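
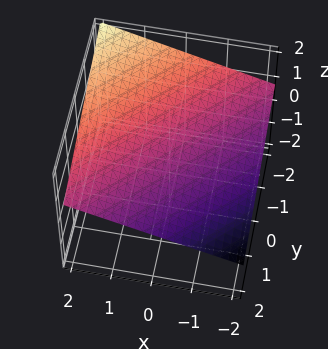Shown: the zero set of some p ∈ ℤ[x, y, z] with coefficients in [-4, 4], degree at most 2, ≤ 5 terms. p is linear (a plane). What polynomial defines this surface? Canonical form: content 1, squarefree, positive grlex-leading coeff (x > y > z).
First, deg p = 1.
Then, against the integer gridlines: it meets the x-axis at x = -2 (among the integer gridlines); it crosses the y-axis at the gridline y = 2.
Finally, matching integer coefficients to the picture gives p.

x - y - 3*z + 2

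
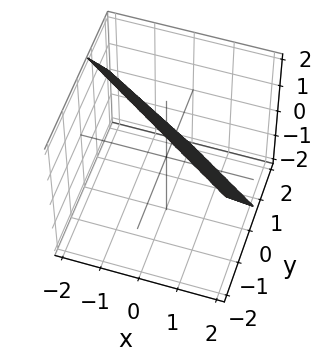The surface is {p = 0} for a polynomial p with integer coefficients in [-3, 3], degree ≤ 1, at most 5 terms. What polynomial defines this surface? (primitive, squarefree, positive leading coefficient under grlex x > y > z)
2*x + 3*y + 2*z - 2

1. Degree: the surface is flat (a plane), so deg p = 1.
2. From the visible intercepts: one z-axis crossing is at z = 1; it crosses the x-axis at the gridline x = 1.
3. The integer polynomial consistent with all of this is the stated p.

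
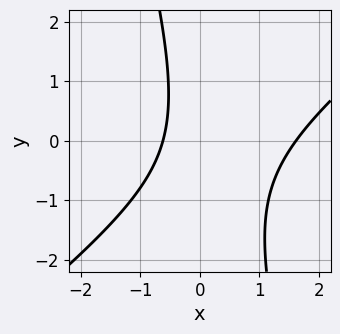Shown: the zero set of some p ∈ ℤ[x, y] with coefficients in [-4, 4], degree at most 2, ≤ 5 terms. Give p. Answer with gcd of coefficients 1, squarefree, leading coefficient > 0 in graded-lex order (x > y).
deg p = 2. No degree-1 curve has this shape.
Observable constraints: no y-intercept at any integer in the box.
The integer polynomial consistent with all of this is the stated p.

3*x^2 - 3*x*y - y^2 - 3*x - 3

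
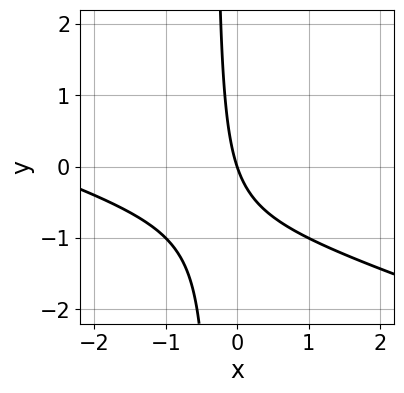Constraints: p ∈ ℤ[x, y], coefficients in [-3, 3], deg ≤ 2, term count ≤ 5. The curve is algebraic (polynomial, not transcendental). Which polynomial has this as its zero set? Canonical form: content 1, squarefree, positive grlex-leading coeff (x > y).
First, degree: no degree-1 curve has this shape, so deg p = 2.
Then, against the integer gridlines: one y-axis crossing is at y = 0; it meets the x-axis at x = 0 (among the integer gridlines).
Finally, together with the visible shape, these determine p as stated.

x^2 + 3*x*y + 3*x + y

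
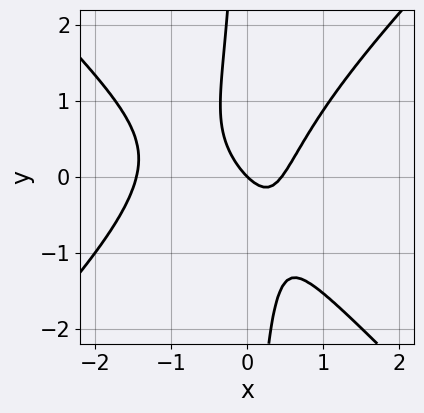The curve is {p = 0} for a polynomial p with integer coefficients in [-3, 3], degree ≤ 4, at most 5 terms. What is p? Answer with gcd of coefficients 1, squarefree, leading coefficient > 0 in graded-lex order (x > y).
3*x^3 - 3*x*y^2 + 3*x^2 - 2*x - 2*y

1. Degree: the shape is more complex than any degree-2 curve, so deg p = 3.
2. Checking where it meets the axes: one x-axis crossing is at x = 0; it crosses the y-axis at the gridline y = 0.
3. Fitting integer coefficients to these (and the overall shape) gives p.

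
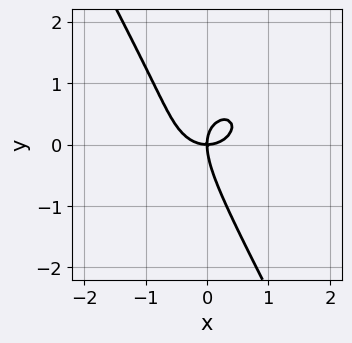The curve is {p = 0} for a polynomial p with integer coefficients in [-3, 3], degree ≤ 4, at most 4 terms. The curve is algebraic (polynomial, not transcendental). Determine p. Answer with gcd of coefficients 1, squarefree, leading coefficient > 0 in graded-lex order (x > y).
3*x^3 + 3*x*y^2 + 2*y^3 - 3*x*y

First, the degree is 3 — no degree-2 curve has this shape.
Next, against the integer gridlines: it meets the y-axis at y = 0 (among the integer gridlines); it meets the x-axis at x = 0 (among the integer gridlines).
Finally, the integer polynomial consistent with all of this is the stated p.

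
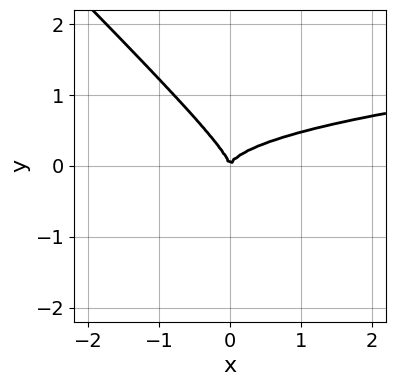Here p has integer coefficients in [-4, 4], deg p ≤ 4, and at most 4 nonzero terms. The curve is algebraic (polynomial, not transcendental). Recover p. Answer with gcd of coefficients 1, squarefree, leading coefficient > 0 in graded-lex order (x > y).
3*x*y^2 + 3*y^3 - x^2

(a) Degree: no degree-2 curve has this shape, so deg p = 3.
(b) Reading off the gridlines: one x-axis crossing is at x = 0; one y-axis crossing is at y = 0.
(c) Solving for integer coefficients yields p as stated.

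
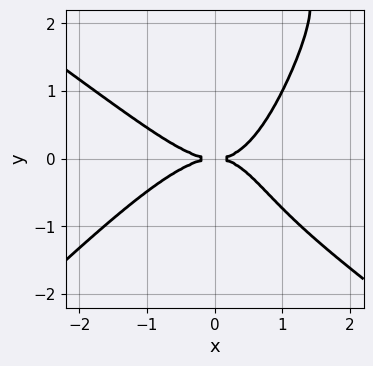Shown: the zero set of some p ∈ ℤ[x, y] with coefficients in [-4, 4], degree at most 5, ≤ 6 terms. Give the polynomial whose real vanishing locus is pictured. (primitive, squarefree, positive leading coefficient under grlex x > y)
2*x^4 - 3*x^2*y^2 + x*y^3 + 3*x*y^2 - 3*y^2

1. deg p = 4. No degree-3 curve has this shape.
2. Observable constraints: it meets the x-axis at x = 0 (among the integer gridlines); it meets the y-axis at y = 0 (among the integer gridlines).
3. Putting this together gives p.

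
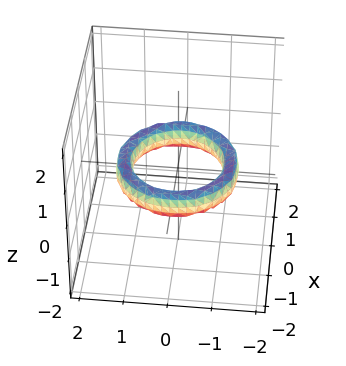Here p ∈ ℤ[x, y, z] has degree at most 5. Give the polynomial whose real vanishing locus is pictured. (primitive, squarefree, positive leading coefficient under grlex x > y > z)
x^4 + 2*x^2*y^2 + y^4 - 3*x^2 - 3*y^2 + 2*z^2 + 2

1. The degree is 4 — no degree-3 surface has this shape.
2. By symmetry, the z-axis is an axis of rotation, so x and y enter only as x² + y².
3. Observable constraints: the surface avoids every integer z-axis point in the box; a circular section at z = 0 has radius exactly 1.
4. Assembling these constraints gives the stated polynomial. Check: (0, -1, 0) on the y-axis lies on the surface, and p(0, -1, 0) = 0. ✓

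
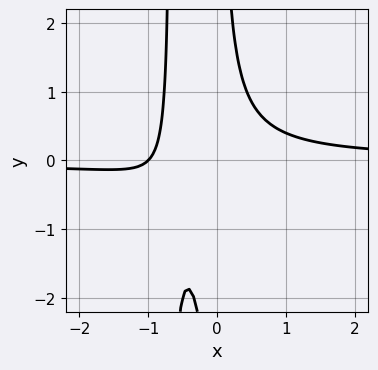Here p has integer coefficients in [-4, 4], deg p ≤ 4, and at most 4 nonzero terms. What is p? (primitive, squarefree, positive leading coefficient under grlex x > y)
3*x^2*y + 2*x*y - x - 1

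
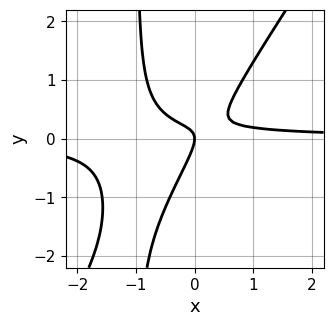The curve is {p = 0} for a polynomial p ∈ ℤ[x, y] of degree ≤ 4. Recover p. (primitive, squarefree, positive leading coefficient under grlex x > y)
3*x^2*y - 2*x*y^2 + 3*x*y - 2*y^2 - x

(a) The degree is 3 — the shape is more complex than any degree-2 curve.
(b) Against the integer gridlines: it meets the y-axis at y = 0 (among the integer gridlines); one x-axis crossing is at x = 0.
(c) These observations pin down the coefficients.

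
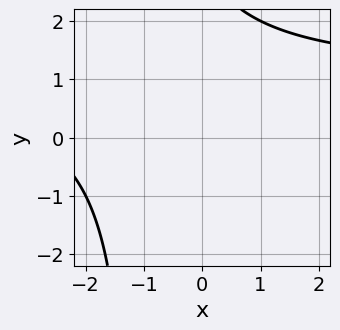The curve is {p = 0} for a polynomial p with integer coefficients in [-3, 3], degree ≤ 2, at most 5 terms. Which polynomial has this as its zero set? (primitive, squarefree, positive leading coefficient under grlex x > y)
(a) The degree is 2 — no degree-1 curve has this shape.
(b) Against the integer gridlines: no y-intercept at any integer in the box; no x-intercept at any integer in the box.
(c) The integer polynomial consistent with all of this is the stated p.

x*y - x + y - 3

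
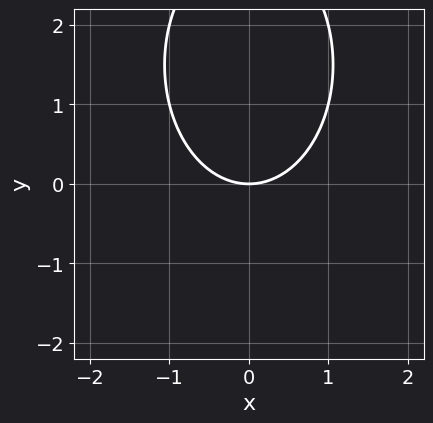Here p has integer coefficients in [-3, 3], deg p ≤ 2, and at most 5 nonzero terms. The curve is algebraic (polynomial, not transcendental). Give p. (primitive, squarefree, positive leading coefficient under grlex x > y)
2*x^2 + y^2 - 3*y

(a) The degree is 2 — no degree-1 curve has this shape.
(b) Symmetries: the x ↦ −x reflection is a symmetry, so x appears only in even powers.
(c) Observable constraints: one y-axis crossing is at y = 0; one x-axis crossing is at x = 0.
(d) Fitting integer coefficients to these (and the overall shape) gives p.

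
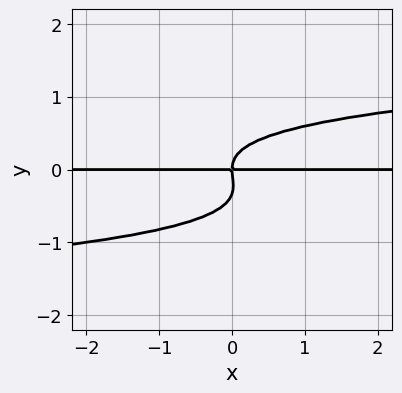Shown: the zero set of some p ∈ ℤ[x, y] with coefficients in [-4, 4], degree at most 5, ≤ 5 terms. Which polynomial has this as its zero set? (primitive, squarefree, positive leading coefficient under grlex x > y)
3*y^4 + y^3 - x*y

(a) deg p = 4. A generic line meets the curve in up to 4 points.
(b) From the visible intercepts: the visible x-axis segment lies entirely on the curve; it crosses the y-axis at the gridline y = 0.
(c) Fitting integer coefficients to these (and the overall shape) gives p.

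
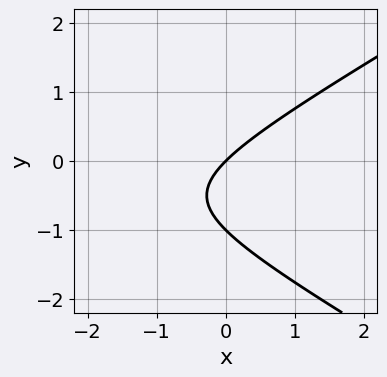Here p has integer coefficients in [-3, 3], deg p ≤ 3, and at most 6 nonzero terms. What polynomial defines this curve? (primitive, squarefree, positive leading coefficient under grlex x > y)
x^2 - 3*y^2 + 3*x - 3*y

1. The degree is 2 — the shape is more complex than any degree-1 curve.
2. Checking where it meets the axes: it crosses the x-axis at the gridline x = 0; among the integer gridlines, it crosses the y-axis at y ∈ {-1, 0}.
3. Fitting integer coefficients to these (and the overall shape) gives p.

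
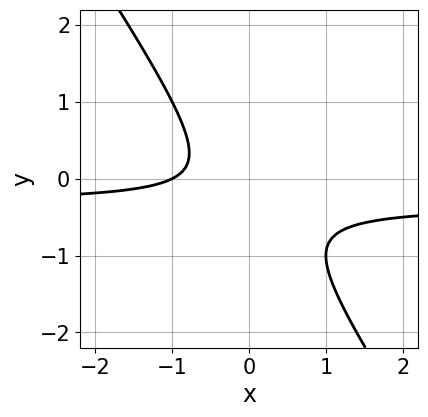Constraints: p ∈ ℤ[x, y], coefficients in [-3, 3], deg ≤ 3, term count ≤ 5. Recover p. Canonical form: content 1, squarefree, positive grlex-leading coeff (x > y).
1. deg p = 2. The shape is more complex than any degree-1 curve.
2. Observable constraints: one x-axis crossing is at x = -1; it misses every integer gridline on the y-axis.
3. Assembling these constraints gives the stated polynomial.

3*x*y + 2*y^2 + x + y + 1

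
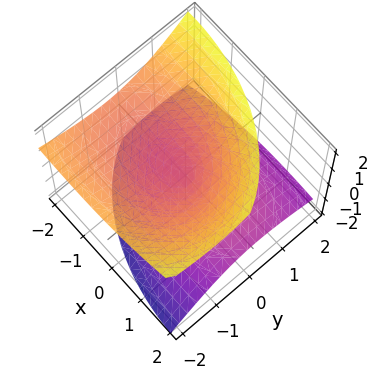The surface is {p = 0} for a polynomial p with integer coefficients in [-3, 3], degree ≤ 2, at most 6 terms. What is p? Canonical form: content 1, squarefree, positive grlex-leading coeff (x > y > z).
(a) There are 2 components. Treating them together as one polynomial.
(b) Degree: the shape is more complex than any degree-1 surface, so deg p = 2.
(c) Reading off the gridlines: it crosses the x-axis at the gridline x = 0; it meets the y-axis at y = 0 (among the integer gridlines).
(d) Matching integer coefficients to the picture gives p.

x^2 + 2*x*z + 2*y^2 + 2*y*z - 3*z^2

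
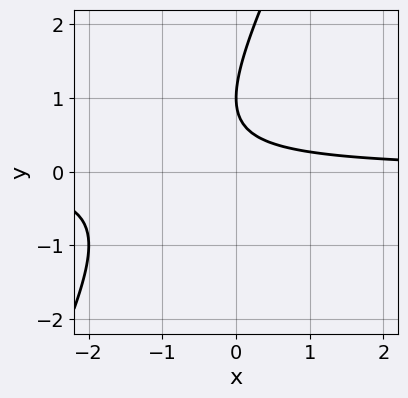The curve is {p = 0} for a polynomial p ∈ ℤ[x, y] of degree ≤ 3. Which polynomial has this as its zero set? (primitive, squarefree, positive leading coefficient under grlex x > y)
1. Degree: the shape is more complex than any degree-1 curve, so deg p = 2.
2. Observable constraints: one y-axis crossing is at y = 1; the curve avoids every integer x-axis point in the box.
3. Putting this together gives p.

2*x*y - y^2 + 2*y - 1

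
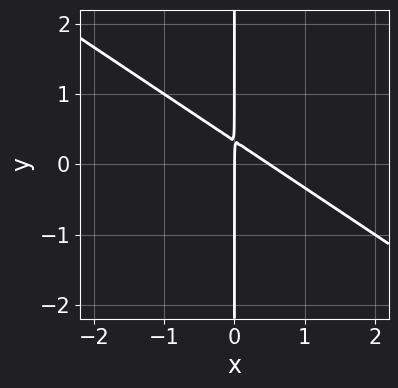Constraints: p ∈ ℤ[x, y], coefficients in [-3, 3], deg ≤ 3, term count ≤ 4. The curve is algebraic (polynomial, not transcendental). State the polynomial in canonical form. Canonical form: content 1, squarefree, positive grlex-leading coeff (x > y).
2*x^2 + 3*x*y - x

(a) The degree is 2 — a generic line meets the curve in up to 2 points.
(b) Checking where it meets the axes: the visible y-axis segment lies entirely on the curve; it meets the x-axis at x = 0 (among the integer gridlines).
(c) These observations pin down the coefficients.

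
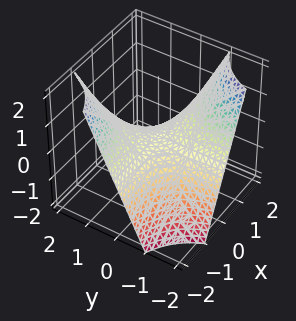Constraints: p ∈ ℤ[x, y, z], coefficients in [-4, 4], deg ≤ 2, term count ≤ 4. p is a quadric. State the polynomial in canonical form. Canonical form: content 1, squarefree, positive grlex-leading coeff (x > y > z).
First, degree: a hyperbolic paraboloid; a quadric, so deg p = 2.
Then, against the integer gridlines: the visible y-axis segment lies entirely on the surface; every point of the x-axis in the box is on the surface; it crosses the z-axis at the gridline z = 0.
Finally, together with the visible shape, these determine p as stated.

x*y + z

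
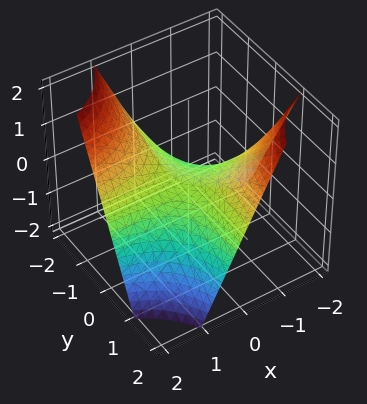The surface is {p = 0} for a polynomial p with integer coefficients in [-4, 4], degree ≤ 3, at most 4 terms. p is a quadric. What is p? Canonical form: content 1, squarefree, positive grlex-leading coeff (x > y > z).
x*y + z

(a) Degree: a saddle surface; a quadric, so deg p = 2.
(b) Against the integer gridlines: every point of the x-axis in the box is on the surface; every point of the y-axis in the box is on the surface; it meets the z-axis at z = 0 (among the integer gridlines).
(c) Putting this together gives p.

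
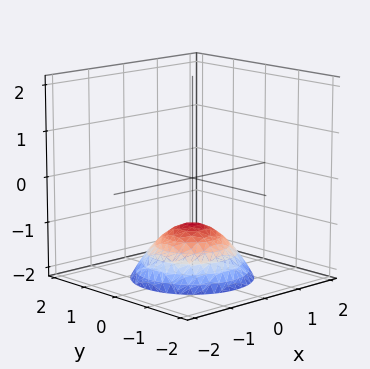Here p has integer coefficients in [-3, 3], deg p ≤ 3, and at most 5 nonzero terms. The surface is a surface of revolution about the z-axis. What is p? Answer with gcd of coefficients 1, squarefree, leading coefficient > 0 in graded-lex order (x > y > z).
2*x^2 + 2*y^2 + 3*z + 3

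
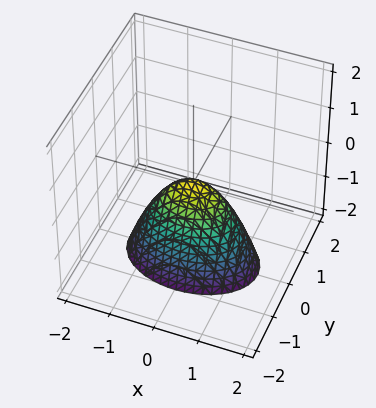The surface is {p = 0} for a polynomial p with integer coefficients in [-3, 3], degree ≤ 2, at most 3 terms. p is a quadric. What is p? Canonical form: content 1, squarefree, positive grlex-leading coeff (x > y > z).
1. deg p = 2. A paraboloid; a quadric.
2. Symmetries: the x ↦ −x reflection is a symmetry, so x appears only in even powers; the y ↦ −y reflection is a symmetry, so y appears only in even powers.
3. Checking where it meets the axes: it meets the x-axis at x = 0 (among the integer gridlines); one z-axis crossing is at z = 0; it meets the y-axis at y = 0 (among the integer gridlines).
4. Matching integer coefficients to the picture gives p.

x^2 + 2*y^2 + z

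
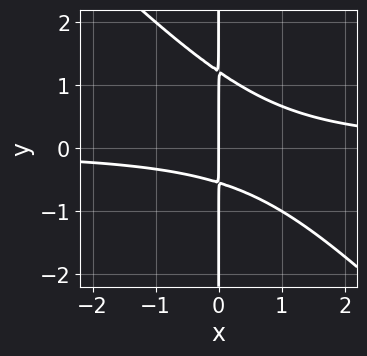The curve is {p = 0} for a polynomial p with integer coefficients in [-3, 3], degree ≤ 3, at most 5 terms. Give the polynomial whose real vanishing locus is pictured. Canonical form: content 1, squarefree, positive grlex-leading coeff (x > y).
3*x^2*y + 3*x*y^2 - 2*x*y - 2*x

(a) deg p = 3.
(b) Checking where it meets the axes: the visible y-axis segment lies entirely on the curve; it meets the x-axis at x = 0 (among the integer gridlines).
(c) The integer polynomial consistent with all of this is the stated p.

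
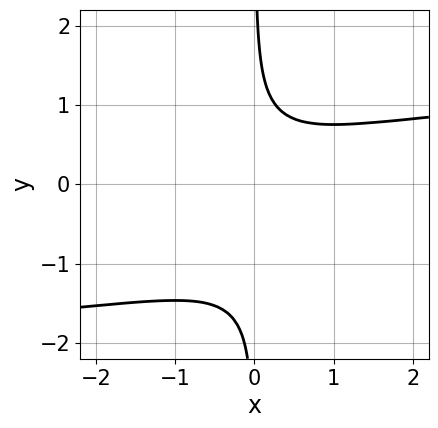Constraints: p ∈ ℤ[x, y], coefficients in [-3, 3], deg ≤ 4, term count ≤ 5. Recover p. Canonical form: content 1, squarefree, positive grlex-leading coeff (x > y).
2*x*y^3 + 2*x*y^2 - x^2 - 1

First, the degree is 4 — a generic line meets the curve in up to 4 points.
Next, observable constraints: it misses every integer gridline on the x-axis; no y-intercept at any integer in the box.
Finally, matching integer coefficients to the picture gives p.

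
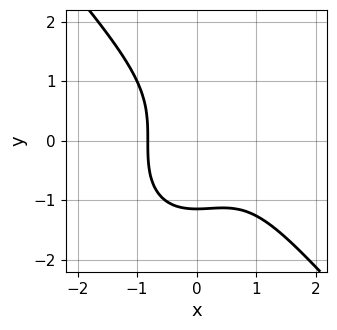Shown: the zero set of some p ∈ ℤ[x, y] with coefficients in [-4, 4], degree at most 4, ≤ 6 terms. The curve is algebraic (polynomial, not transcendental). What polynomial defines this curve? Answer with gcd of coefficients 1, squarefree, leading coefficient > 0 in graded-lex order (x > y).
3*x^3 + 2*y^3 - 2*x^2 + 3

(a) Degree: no degree-2 curve has this shape, so deg p = 3.
(b) The integer polynomial consistent with all of this is the stated p.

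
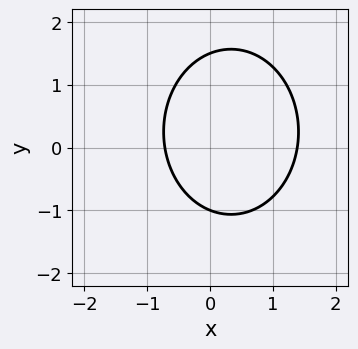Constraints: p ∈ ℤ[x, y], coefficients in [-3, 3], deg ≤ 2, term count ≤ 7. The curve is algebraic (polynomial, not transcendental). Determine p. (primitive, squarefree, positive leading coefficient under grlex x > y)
(a) deg p = 2. No degree-1 curve has this shape.
(b) From the visible intercepts: it meets the y-axis at y = -1 (among the integer gridlines).
(c) Solving for integer coefficients yields p as stated.

3*x^2 + 2*y^2 - 2*x - y - 3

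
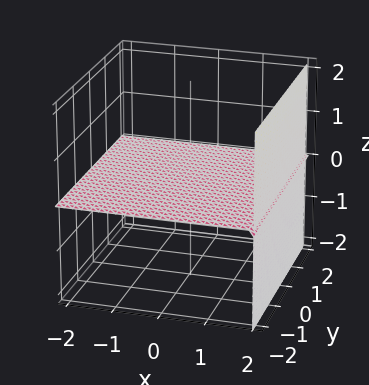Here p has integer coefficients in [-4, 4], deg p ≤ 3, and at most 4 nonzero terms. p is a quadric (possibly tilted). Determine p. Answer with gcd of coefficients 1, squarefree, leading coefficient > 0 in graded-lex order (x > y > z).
x*z - 2*z

First, the picture has 2 separate pieces. Treating them together as one polynomial.
Next, deg p = 2. The shape is more complex than any degree-1 surface.
Then, from the visible intercepts: the visible y-axis segment lies entirely on the surface; one z-axis crossing is at z = 0.
Finally, solving for integer coefficients yields p as stated. Check: (1, 0, 0) on the x-axis lies on the surface, and p(1, 0, 0) = 0. ✓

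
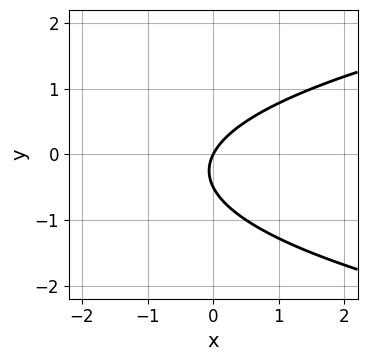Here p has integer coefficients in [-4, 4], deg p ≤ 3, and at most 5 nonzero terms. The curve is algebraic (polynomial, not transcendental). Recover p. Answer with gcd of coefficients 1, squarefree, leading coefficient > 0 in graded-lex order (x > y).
2*y^2 - 2*x + y

(a) The degree is 2 — no degree-1 curve has this shape.
(b) Reading off the gridlines: one y-axis crossing is at y = 0; it meets the x-axis at x = 0 (among the integer gridlines).
(c) Solving for integer coefficients yields p as stated.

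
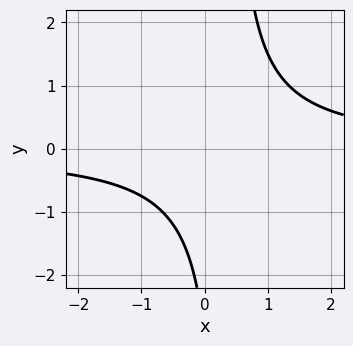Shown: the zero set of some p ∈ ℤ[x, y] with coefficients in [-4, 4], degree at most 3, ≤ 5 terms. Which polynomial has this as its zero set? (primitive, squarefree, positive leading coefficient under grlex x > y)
1. The degree is 2 — the shape is more complex than any degree-1 curve.
2. Against the integer gridlines: the curve avoids every integer y-axis point in the box; no x-intercept at any integer in the box.
3. Matching integer coefficients to the picture gives p.

3*x*y - y - 3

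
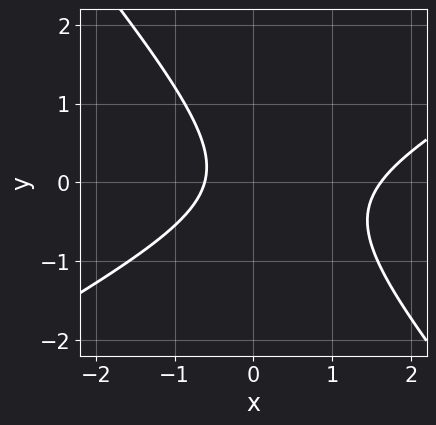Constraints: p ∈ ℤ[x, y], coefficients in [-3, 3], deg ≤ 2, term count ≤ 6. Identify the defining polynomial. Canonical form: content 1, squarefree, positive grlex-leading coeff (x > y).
The degree is 2 — the shape is more complex than any degree-1 curve.
Against the integer gridlines: the curve avoids every integer y-axis point in the box.
Fitting integer coefficients to these (and the overall shape) gives p.

2*x^2 - 2*x*y - 3*y^2 - 2*x - 2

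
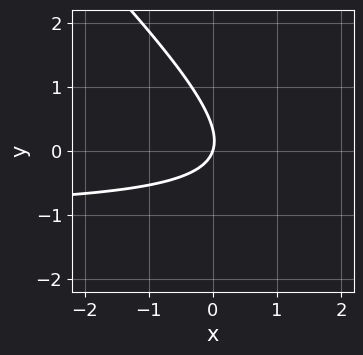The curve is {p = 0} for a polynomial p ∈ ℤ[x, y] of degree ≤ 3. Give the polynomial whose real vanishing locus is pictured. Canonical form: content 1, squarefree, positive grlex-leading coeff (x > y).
The degree is 2 — no degree-1 curve has this shape.
From the axis intercepts and sections: it crosses the x-axis at the gridline x = 0; it crosses the y-axis at the gridline y = 0.
These observations pin down the coefficients.

3*x*y + 3*y^2 + 3*x - y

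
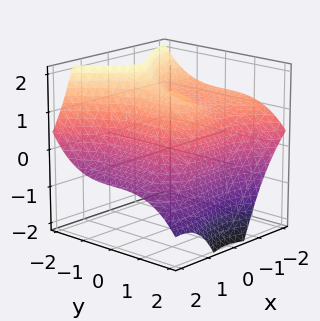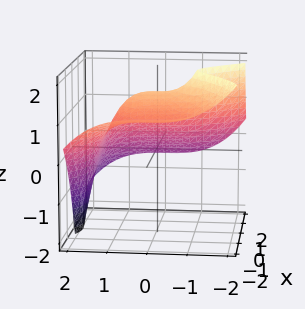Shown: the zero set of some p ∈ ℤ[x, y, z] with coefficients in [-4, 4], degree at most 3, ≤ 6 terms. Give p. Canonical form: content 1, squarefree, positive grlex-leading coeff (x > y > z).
The degree is 3 — a generic line meets the surface in up to 3 points.
Putting this together gives p.

x^3 + 2*x^2*z + y^3 + 2*z - 3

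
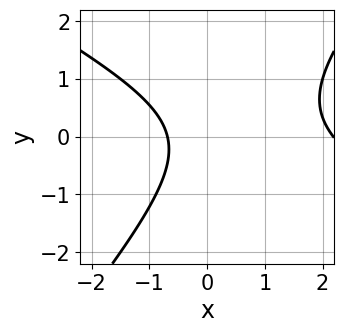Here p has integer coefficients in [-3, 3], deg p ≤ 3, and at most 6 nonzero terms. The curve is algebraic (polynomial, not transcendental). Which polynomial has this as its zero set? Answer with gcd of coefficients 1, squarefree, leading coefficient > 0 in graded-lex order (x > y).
2*x^2 + 2*x*y - 3*y^2 - 3*x - 3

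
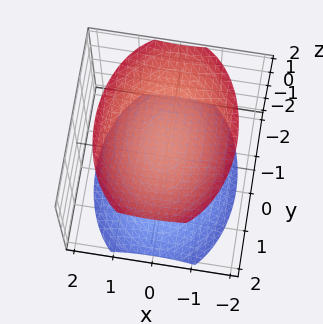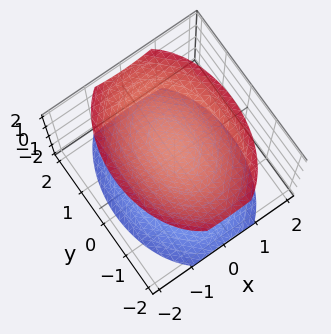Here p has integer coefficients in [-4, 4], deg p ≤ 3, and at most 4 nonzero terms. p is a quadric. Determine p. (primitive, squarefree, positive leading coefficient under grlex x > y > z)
2*x^2 + y^2 - 2*z^2 + 3

First, there are 2 components. They look like related sheets of one shape, so recover p as a whole.
Then, degree: two separate bowl-shaped sheets opening away from each other; a quadric, so deg p = 2.
Then, symmetries: it's symmetric under x → −x, forcing even powers of x; mirror symmetry z ↦ −z ⇒ only even powers of z; mirror symmetry y ↦ −y ⇒ only even powers of y.
Then, reading off the gridlines: no y-intercept at any integer in the box; it misses every integer gridline on the x-axis.
Finally, the integer polynomial consistent with all of this is the stated p.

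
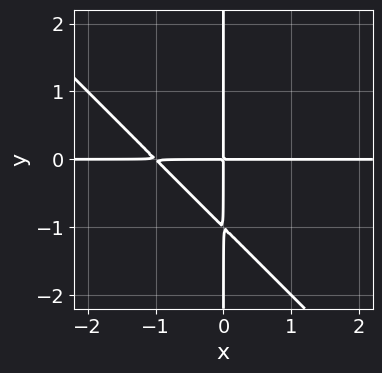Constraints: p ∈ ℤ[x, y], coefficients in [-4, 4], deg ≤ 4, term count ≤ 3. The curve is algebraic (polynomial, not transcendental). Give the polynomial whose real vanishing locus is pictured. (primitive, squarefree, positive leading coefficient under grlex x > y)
1. Degree: the shape is more complex than any degree-2 curve, so deg p = 3.
2. Checking where it meets the axes: the visible x-axis segment lies entirely on the curve; the visible y-axis segment lies entirely on the curve.
3. These observations pin down the coefficients.

x^2*y + x*y^2 + x*y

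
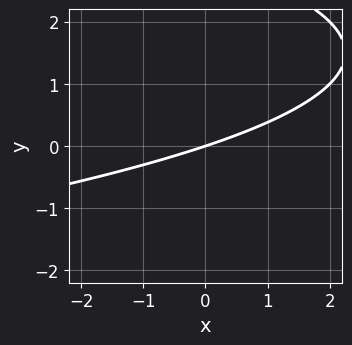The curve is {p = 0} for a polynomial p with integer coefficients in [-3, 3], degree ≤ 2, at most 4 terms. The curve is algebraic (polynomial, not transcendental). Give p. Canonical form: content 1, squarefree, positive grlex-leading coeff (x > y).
First, the degree is 2 — the shape is more complex than any degree-1 curve.
Next, from the visible intercepts: it meets the x-axis at x = 0 (among the integer gridlines); one y-axis crossing is at y = 0.
Finally, together with the visible shape, these determine p as stated.

y^2 + x - 3*y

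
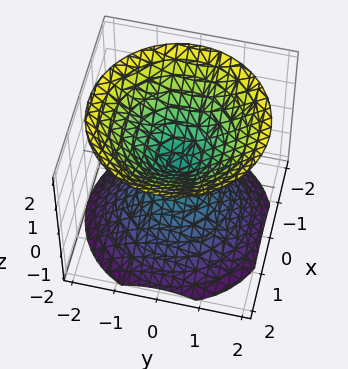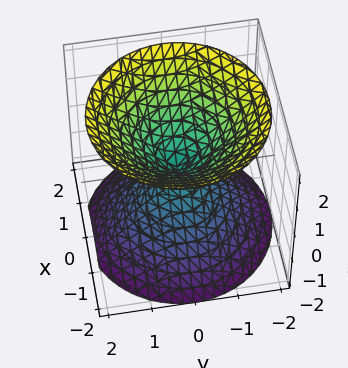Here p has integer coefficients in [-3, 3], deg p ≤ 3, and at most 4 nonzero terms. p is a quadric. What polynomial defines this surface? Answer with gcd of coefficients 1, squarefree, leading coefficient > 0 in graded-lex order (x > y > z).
x^2 + y^2 - z^2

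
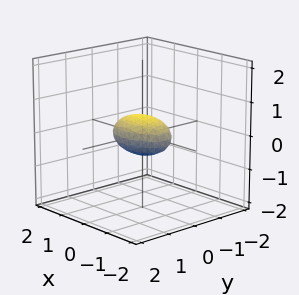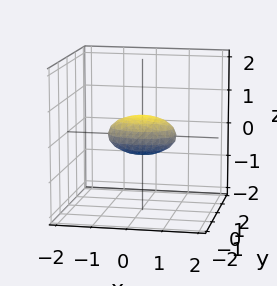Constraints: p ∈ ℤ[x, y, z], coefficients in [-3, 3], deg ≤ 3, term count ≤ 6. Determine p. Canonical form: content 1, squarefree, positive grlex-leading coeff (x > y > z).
First, degree: bounded and convex; a quadric, so deg p = 2.
Then, symmetries: it's symmetric under y → −y, forcing even powers of y; mirror symmetry x ↦ −x ⇒ only even powers of x; mirror symmetry z ↦ −z ⇒ only even powers of z.
Then, from the axis intercepts and sections: among the integer gridlines, it crosses the x-axis at x ∈ {-1, 1}.
Finally, these observations pin down the coefficients.

x^2 + 2*y^2 + 3*z^2 - 1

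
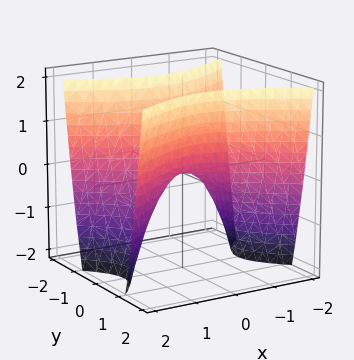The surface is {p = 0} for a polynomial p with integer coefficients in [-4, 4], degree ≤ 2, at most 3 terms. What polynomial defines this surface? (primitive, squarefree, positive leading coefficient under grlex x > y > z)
x^2 - 2*y^2 + z

1. deg p = 2. A hyperbolic paraboloid; a quadric.
2. Symmetries: the y ↦ −y reflection is a symmetry, so y appears only in even powers; it's symmetric under x → −x, forcing even powers of x.
3. From the visible intercepts: one z-axis crossing is at z = 0; it crosses the x-axis at the gridline x = 0.
4. Assembling these constraints gives the stated polynomial.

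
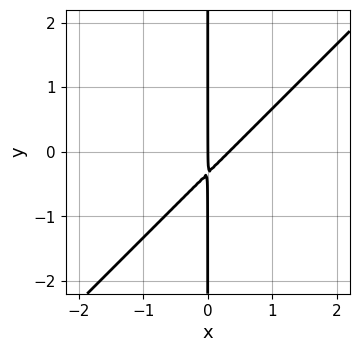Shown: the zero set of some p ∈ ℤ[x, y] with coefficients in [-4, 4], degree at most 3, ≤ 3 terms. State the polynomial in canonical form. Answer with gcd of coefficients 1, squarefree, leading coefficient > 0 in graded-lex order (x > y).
3*x^2 - 3*x*y - x

First, the degree is 2 — no degree-1 curve has this shape.
Then, from the axis intercepts and sections: it crosses the x-axis at the gridline x = 0; the visible y-axis segment lies entirely on the curve.
Finally, fitting integer coefficients to these (and the overall shape) gives p.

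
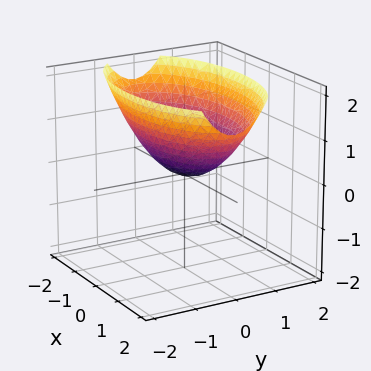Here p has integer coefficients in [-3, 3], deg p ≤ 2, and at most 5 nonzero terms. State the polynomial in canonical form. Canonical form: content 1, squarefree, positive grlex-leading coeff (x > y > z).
x^2 + 3*y^2 - 3*z

1. deg p = 2.
2. Symmetries: the y ↦ −y reflection is a symmetry, so y appears only in even powers; the x ↦ −x reflection is a symmetry, so x appears only in even powers.
3. From the axis intercepts and sections: it crosses the y-axis at the gridline y = 0; it crosses the x-axis at the gridline x = 0.
4. Fitting integer coefficients to these (and the overall shape) gives p.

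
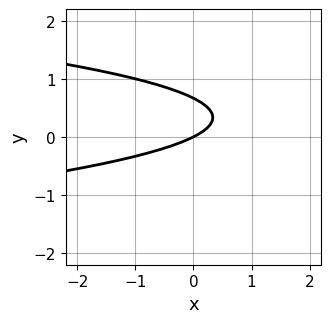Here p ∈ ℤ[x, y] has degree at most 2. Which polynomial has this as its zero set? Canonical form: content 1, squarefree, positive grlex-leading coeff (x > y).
3*y^2 + x - 2*y

1. deg p = 2. A generic line meets the curve in up to 2 points.
2. Observable constraints: it crosses the y-axis at the gridline y = 0; one x-axis crossing is at x = 0.
3. Assembling these constraints gives the stated polynomial.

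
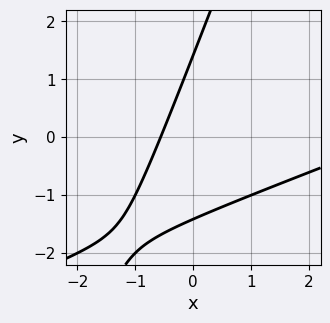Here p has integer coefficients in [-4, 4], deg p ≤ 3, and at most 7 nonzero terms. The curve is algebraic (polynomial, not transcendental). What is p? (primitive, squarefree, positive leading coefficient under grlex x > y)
(a) deg p = 2. A generic line meets the curve in up to 2 points.
(b) Matching integer coefficients to the picture gives p.

x^2 - 3*x*y + y^2 - 3*x - 2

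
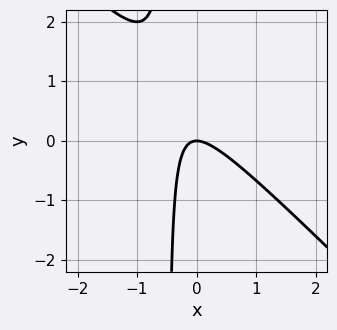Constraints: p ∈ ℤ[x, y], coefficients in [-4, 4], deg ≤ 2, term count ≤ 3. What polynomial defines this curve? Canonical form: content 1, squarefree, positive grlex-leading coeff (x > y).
2*x^2 + 2*x*y + y

The degree is 2 — no degree-1 curve has this shape.
Reading off the gridlines: it meets the x-axis at x = 0 (among the integer gridlines); it meets the y-axis at y = 0 (among the integer gridlines).
Solving for integer coefficients yields p as stated.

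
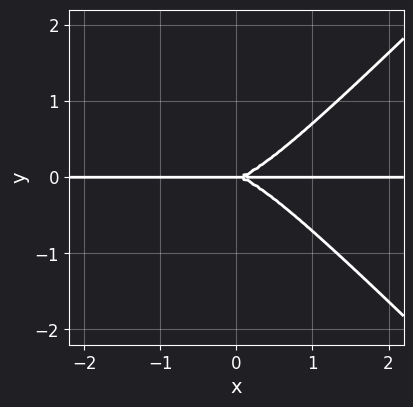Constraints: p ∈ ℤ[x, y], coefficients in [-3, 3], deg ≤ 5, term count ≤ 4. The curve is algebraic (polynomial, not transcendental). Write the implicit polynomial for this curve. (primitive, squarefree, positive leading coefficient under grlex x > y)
deg p = 4.
Reading off the gridlines: it crosses the y-axis at the gridline y = 0; the visible x-axis segment lies entirely on the curve.
Solving for integer coefficients yields p as stated.

x^3*y - x*y^3 - y^3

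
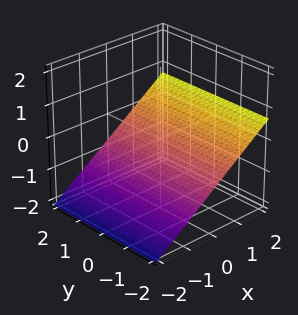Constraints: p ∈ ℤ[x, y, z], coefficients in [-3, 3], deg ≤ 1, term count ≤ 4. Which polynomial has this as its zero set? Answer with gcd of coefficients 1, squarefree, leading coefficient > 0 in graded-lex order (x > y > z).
First, deg p = 1.
Then, observable constraints: it crosses the x-axis at the gridline x = 1; the surface avoids every integer y-axis point in the box.
Finally, the integer polynomial consistent with all of this is the stated p.

2*x - 3*z - 2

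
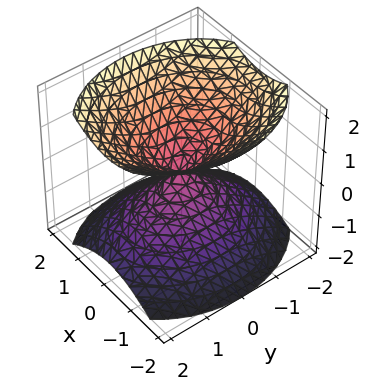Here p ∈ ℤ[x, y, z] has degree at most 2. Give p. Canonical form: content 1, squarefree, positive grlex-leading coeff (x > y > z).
I count 2 distinct pieces.
deg p = 2.
Symmetries: mirror symmetry z ↦ −z ⇒ only even powers of z; the y ↦ −y reflection is a symmetry, so y appears only in even powers; it's symmetric under x → −x, forcing even powers of x.
From the axis intercepts and sections: it crosses the y-axis at the gridline y = 0; it crosses the x-axis at the gridline x = 0; one z-axis crossing is at z = 0.
The integer polynomial consistent with all of this is the stated p.

3*x^2 + 2*y^2 - 3*z^2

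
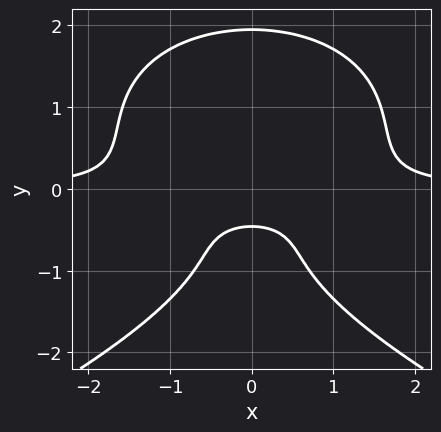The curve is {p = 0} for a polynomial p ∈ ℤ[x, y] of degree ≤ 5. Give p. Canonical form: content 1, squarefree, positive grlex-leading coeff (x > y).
(a) deg p = 4. A generic line meets the curve in up to 4 points.
(b) Symmetries: the x ↦ −x reflection is a symmetry, so x appears only in even powers.
(c) Reading off the gridlines: the curve avoids every integer x-axis point in the box.
(d) Matching integer coefficients to the picture gives p.

y^4 + 2*x^2*y - 2*y^2 - 3*y - 1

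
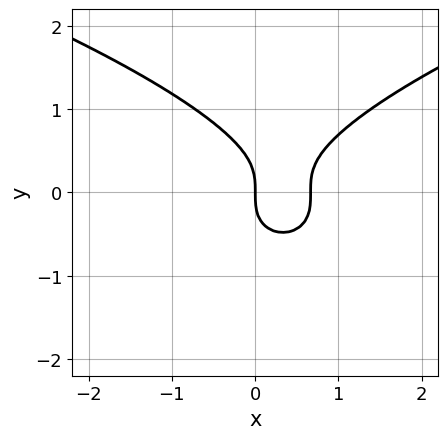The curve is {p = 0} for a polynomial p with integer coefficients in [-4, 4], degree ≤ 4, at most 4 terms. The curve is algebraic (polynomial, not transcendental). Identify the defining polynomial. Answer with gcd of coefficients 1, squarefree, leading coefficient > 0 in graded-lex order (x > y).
Degree: no degree-2 curve has this shape, so deg p = 3.
Against the integer gridlines: it meets the x-axis at x = 0 (among the integer gridlines); it meets the y-axis at y = 0 (among the integer gridlines).
Solving for integer coefficients yields p as stated.

3*y^3 - 3*x^2 + 2*x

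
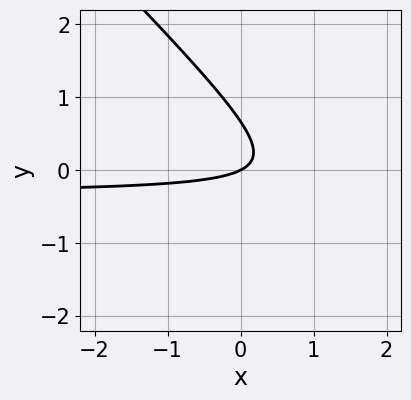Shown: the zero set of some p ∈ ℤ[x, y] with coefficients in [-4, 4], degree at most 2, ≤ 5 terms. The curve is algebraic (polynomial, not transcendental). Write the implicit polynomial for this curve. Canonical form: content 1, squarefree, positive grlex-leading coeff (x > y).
(a) The degree is 2 — a generic line meets the curve in up to 2 points.
(b) From the axis intercepts and sections: one y-axis crossing is at y = 0; it crosses the x-axis at the gridline x = 0.
(c) Fitting integer coefficients to these (and the overall shape) gives p.

3*x*y + 3*y^2 + x - 2*y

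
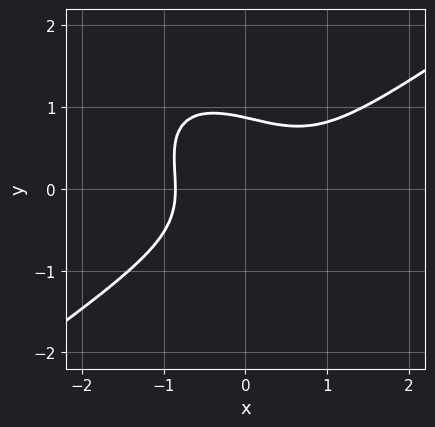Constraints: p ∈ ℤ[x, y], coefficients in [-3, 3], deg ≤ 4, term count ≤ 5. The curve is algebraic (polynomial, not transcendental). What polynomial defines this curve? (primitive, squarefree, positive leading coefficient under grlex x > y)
2*x^3 - 2*x*y^2 - 3*y^3 - x^2 + 2

First, deg p = 3. The shape is more complex than any degree-2 curve.
Finally, matching integer coefficients to the picture gives p.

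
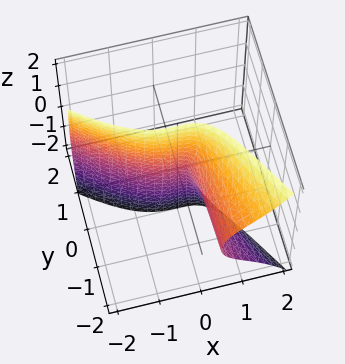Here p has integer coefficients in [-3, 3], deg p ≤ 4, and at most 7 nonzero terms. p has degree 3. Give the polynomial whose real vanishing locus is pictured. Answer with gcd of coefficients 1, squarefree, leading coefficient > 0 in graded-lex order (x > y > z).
Degree: the shape is more complex than any degree-2 surface, so deg p = 3.
From the axis intercepts and sections: the visible z-axis segment lies entirely on the surface; it meets the y-axis at y = 0 (among the integer gridlines).
Together with the visible shape, these determine p as stated.

2*x^3 + 2*x^2*y + y*z^2 - 3*x*y + y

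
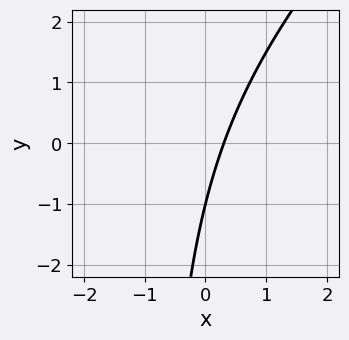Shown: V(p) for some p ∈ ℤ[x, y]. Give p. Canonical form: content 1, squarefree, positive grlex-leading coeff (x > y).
1. The degree is 2 — no degree-1 curve has this shape.
2. Against the integer gridlines: one y-axis crossing is at y = -1.
3. Fitting integer coefficients to these (and the overall shape) gives p.

x^2 - x*y + 3*x - y - 1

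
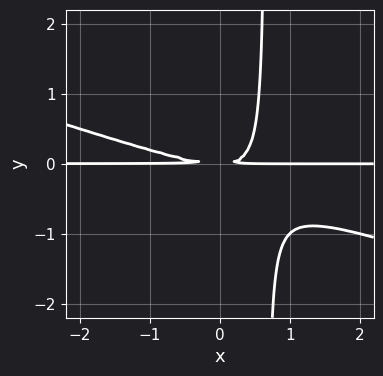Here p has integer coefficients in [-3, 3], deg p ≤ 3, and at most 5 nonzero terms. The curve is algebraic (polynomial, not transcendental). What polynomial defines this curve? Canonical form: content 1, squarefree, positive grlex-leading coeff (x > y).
x^2*y + 3*x*y^2 - 2*y^2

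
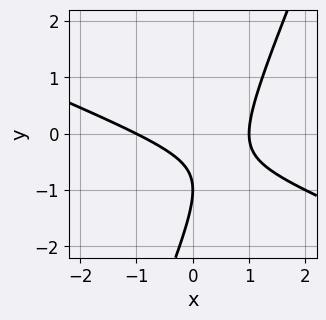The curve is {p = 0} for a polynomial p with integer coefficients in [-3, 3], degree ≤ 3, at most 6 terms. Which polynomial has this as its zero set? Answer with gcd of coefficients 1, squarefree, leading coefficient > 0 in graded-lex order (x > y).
Degree: a generic line meets the curve in up to 2 points, so deg p = 2.
From the visible intercepts: the x-axis gridline crossings are at x ∈ {-1, 1}; it crosses the y-axis at the gridline y = -1.
Matching integer coefficients to the picture gives p.

x^2 + 2*x*y - y^2 - 2*y - 1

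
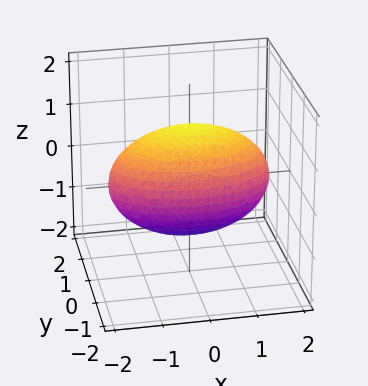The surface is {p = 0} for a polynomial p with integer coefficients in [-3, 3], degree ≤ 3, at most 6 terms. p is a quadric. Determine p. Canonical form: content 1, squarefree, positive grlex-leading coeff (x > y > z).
First, deg p = 2. A closed, bounded, convex surface; a quadric.
Then, symmetries: mirror symmetry x ↦ −x ⇒ only even powers of x; mirror symmetry z ↦ −z ⇒ only even powers of z; mirror symmetry y ↦ −y ⇒ only even powers of y.
Then, checking where it meets the axes: the y-axis gridline crossings are at y ∈ {-1, 1}.
Finally, together with the visible shape, these determine p as stated.

x^2 + 3*y^2 + 2*z^2 - 3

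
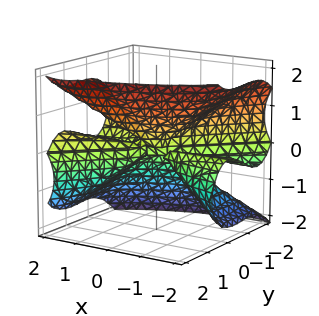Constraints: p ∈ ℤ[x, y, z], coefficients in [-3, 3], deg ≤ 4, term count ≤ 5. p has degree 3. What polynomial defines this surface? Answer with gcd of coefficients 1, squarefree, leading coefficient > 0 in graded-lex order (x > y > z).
First, the degree is 3 — a generic line meets the surface in up to 3 points.
Next, reading off the gridlines: one y-axis crossing is at y = 0; one z-axis crossing is at z = 0; every point of the x-axis in the box is on the surface.
Finally, the integer polynomial consistent with all of this is the stated p.

2*x^2*z - 3*x*y^2 + 3*y^3 + y*z^2 - 3*z^3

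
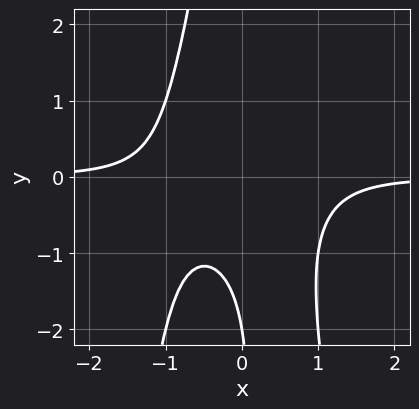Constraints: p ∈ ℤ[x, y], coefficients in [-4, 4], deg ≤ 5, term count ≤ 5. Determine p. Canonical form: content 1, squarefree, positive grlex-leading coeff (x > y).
1. deg p = 4.
2. From the visible intercepts: the curve avoids every integer x-axis point in the box; it meets the y-axis at y = -2 (among the integer gridlines).
3. Solving for integer coefficients yields p as stated.

3*x^3*y + x*y^2 - x*y + y + 2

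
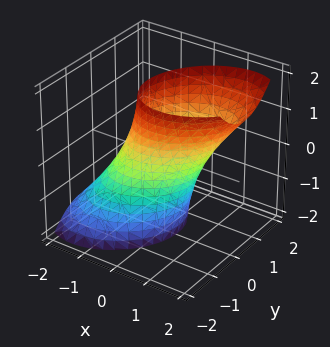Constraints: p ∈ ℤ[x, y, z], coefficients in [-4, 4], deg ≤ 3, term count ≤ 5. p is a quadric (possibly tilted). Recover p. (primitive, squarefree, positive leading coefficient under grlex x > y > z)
(a) The degree is 2 — the shape is more complex than any degree-1 surface.
(b) From the axis intercepts and sections: the surface avoids every integer z-axis point in the box; among the integer gridlines, it crosses the y-axis at y ∈ {-1, 1}; the x-axis gridline crossings are at x ∈ {-1, 1}.
(c) Solving for integer coefficients yields p as stated.

2*x^2 - x*y - 2*x*z + 2*y^2 - 2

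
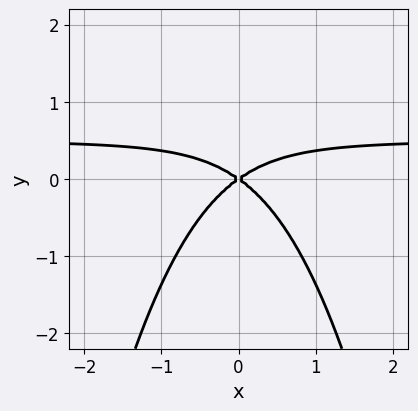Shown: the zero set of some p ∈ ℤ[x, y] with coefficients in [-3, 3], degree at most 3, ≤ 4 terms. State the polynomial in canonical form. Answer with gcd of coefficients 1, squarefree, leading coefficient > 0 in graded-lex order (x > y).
First, deg p = 3.
Next, symmetries: it's symmetric under x → −x, forcing even powers of x.
Next, observable constraints: one y-axis crossing is at y = 0; it crosses the x-axis at the gridline x = 0.
Finally, assembling these constraints gives the stated polynomial.

2*x^2*y - x^2 + 2*y^2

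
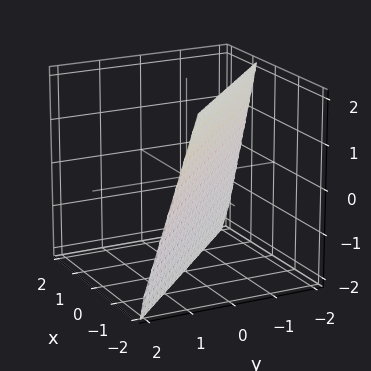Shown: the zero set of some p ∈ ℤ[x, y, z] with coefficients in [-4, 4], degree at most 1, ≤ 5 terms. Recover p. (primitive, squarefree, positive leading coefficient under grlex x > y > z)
The degree is 1 — the surface is flat (a plane).
Against the integer gridlines: it crosses the z-axis at the gridline z = -2.
These observations pin down the coefficients.

3*x + 3*y + z + 2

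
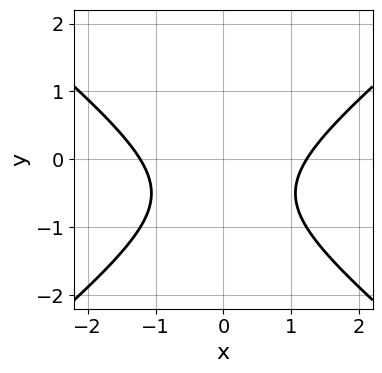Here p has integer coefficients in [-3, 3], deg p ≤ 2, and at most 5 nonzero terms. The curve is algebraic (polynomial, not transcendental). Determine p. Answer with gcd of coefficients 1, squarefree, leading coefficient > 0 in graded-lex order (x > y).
1. Degree: no degree-1 curve has this shape, so deg p = 2.
2. Symmetries: the x ↦ −x reflection is a symmetry, so x appears only in even powers.
3. From the axis intercepts and sections: it misses every integer gridline on the y-axis.
4. Assembling these constraints gives the stated polynomial.

2*x^2 - 3*y^2 - 3*y - 3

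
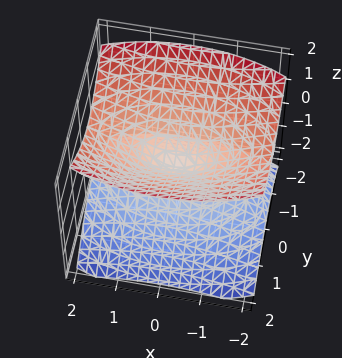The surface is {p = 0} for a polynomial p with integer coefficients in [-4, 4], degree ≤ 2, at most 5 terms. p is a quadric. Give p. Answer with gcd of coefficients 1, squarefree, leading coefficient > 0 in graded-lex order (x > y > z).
x^2 + 3*y^2 - 3*z^2

1. The picture has 2 separate pieces. Treating them together as one polynomial.
2. The degree is 2 — two nappes meeting at a single point; a quadric.
3. Symmetries: mirror symmetry z ↦ −z ⇒ only even powers of z; mirror symmetry y ↦ −y ⇒ only even powers of y; the x ↦ −x reflection is a symmetry, so x appears only in even powers.
4. From the visible intercepts: it crosses the y-axis at the gridline y = 0; one x-axis crossing is at x = 0.
5. Together with the visible shape, these determine p as stated.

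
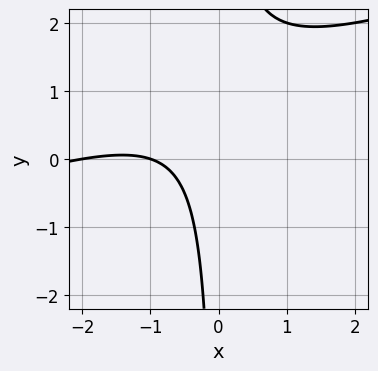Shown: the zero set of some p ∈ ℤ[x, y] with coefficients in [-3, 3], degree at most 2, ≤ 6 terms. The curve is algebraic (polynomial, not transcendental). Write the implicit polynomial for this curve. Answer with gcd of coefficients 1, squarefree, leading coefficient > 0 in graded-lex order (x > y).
First, degree: no degree-1 curve has this shape, so deg p = 2.
Next, from the axis intercepts and sections: the curve avoids every integer y-axis point in the box; the x-axis gridline crossings are at x ∈ {-2, -1}.
Finally, matching integer coefficients to the picture gives p.

x^2 - 3*x*y + 3*x + 2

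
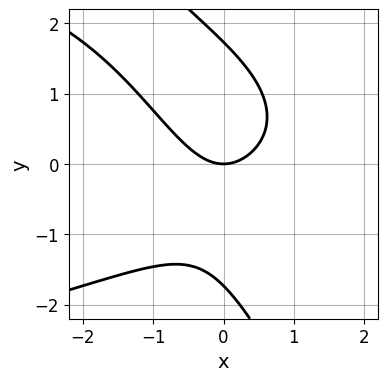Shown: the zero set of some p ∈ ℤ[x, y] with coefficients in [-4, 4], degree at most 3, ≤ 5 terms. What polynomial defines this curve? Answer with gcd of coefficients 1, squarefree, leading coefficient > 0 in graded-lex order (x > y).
1. deg p = 3. A generic line meets the curve in up to 3 points.
2. From the visible intercepts: it meets the x-axis at x = 0 (among the integer gridlines); it crosses the y-axis at the gridline y = 0.
3. Solving for integer coefficients yields p as stated.

2*x*y^2 + y^3 + 3*x^2 - 3*y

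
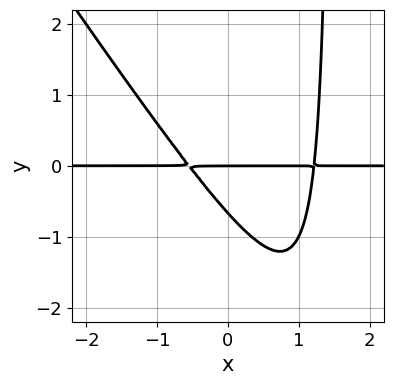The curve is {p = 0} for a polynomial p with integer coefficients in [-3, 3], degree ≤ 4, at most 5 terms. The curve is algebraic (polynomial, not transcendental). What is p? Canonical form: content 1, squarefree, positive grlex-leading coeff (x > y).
Degree: a generic line meets the curve in up to 3 points, so deg p = 3.
Observable constraints: it meets the y-axis at y = 0 (among the integer gridlines); every point of the x-axis in the box is on the curve.
The integer polynomial consistent with all of this is the stated p.

3*x^2*y + 2*x*y^2 - 2*x*y - 3*y^2 - 2*y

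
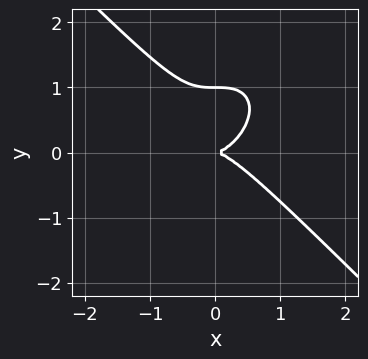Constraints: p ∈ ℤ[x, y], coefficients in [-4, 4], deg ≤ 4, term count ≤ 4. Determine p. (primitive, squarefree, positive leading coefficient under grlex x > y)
x^3 + y^3 - y^2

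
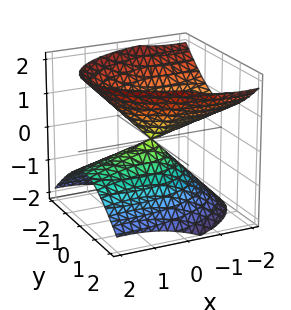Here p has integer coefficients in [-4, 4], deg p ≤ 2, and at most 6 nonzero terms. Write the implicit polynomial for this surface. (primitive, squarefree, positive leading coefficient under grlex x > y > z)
x^2 + 2*x*z + 3*y^2 - 3*z^2

(a) There are 2 components. Treating them together as one polynomial.
(b) The degree is 2 — the shape is more complex than any degree-1 surface.
(c) Reading off the gridlines: it crosses the x-axis at the gridline x = 0; it meets the z-axis at z = 0 (among the integer gridlines).
(d) The integer polynomial consistent with all of this is the stated p.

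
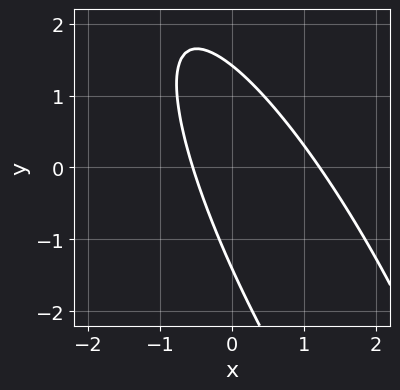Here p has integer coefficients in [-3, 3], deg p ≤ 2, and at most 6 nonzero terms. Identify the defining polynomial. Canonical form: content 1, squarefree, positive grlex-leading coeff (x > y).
First, deg p = 2. A generic line meets the curve in up to 2 points.
Finally, the integer polynomial consistent with all of this is the stated p.

3*x^2 + 3*x*y + y^2 - 2*x - 2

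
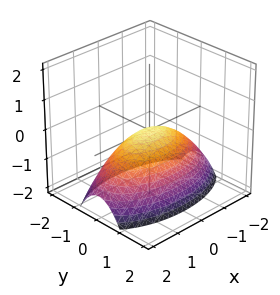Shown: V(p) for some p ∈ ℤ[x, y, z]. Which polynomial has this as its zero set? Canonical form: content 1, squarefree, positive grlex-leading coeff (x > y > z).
x^2 + 3*y^2 + 3*z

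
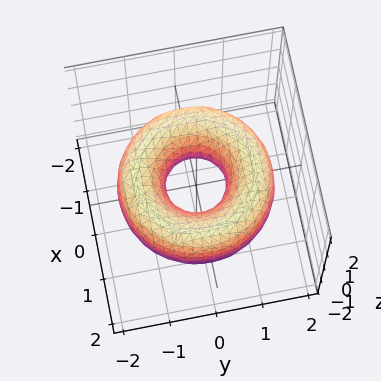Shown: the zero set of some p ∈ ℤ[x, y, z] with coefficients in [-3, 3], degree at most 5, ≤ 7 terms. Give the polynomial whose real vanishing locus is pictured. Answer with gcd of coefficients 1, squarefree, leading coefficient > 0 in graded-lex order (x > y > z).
x^4 + 2*x^2*y^2 + y^4 - 3*x^2 - 3*y^2 + 2*z^2 + 1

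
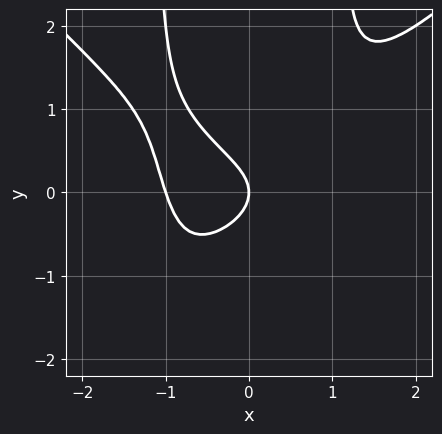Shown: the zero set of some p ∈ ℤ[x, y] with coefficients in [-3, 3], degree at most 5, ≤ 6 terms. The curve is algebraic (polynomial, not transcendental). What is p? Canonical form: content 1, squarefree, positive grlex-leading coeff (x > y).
2*x^4 - 2*x^2*y^2 - 2*x^2*y + 3*y^2 + 2*x

(a) Degree: a generic line meets the curve in up to 4 points, so deg p = 4.
(b) Checking where it meets the axes: the x-axis gridline crossings are at x ∈ {-1, 0}; one y-axis crossing is at y = 0.
(c) Solving for integer coefficients yields p as stated.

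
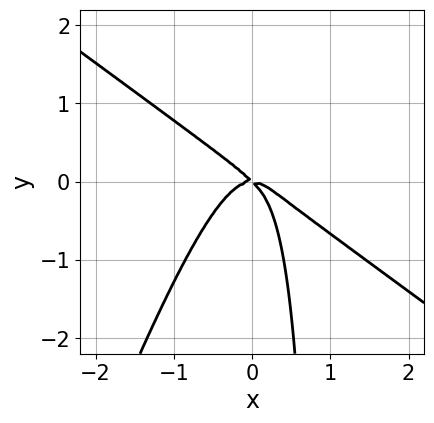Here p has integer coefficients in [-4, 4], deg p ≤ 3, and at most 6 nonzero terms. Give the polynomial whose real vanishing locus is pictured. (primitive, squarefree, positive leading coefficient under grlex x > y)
2*x^3 + 2*x^2*y - x*y^2 + x*y + y^2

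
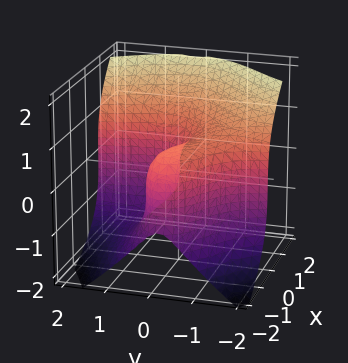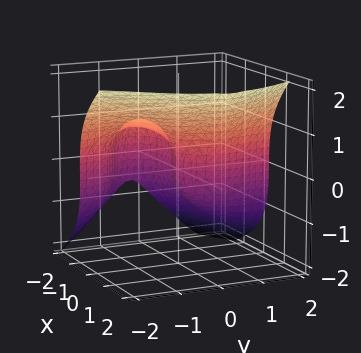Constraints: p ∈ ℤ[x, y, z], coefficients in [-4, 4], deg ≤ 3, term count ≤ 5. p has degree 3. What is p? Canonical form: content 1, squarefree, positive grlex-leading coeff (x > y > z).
First, degree: a generic line meets the surface in up to 3 points, so deg p = 3.
Next, from the axis intercepts and sections: the x-axis gridline crossings are at x ∈ {-2, 0}; one z-axis crossing is at z = 0; it crosses the y-axis at the gridline y = 0.
Finally, together with the visible shape, these determine p as stated.

x^3 + 3*x*y^2 - 2*z^3 + 2*x^2 - 3*y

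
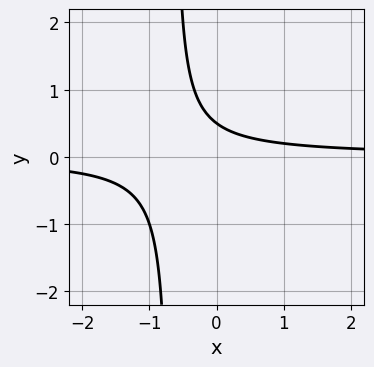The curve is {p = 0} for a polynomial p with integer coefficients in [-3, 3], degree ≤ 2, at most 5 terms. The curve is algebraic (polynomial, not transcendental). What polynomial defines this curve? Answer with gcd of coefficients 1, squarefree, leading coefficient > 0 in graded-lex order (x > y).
(a) Degree: the shape is more complex than any degree-1 curve, so deg p = 2.
(b) From the axis intercepts and sections: no x-intercept at any integer in the box.
(c) Putting this together gives p.

3*x*y + 2*y - 1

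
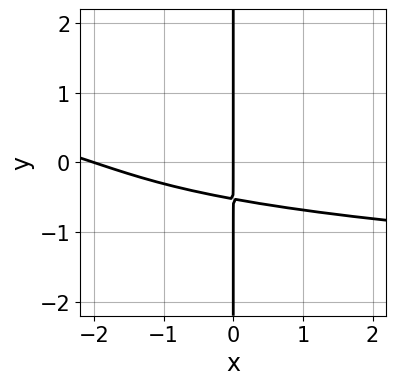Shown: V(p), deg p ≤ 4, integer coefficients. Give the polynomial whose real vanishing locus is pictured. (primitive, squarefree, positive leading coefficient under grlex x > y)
3*x*y^3 + x^2 + 3*x*y + 2*x

First, deg p = 4.
Next, observable constraints: the visible y-axis segment lies entirely on the curve; the x-axis gridline crossings are at x ∈ {-2, 0}.
Finally, assembling these constraints gives the stated polynomial.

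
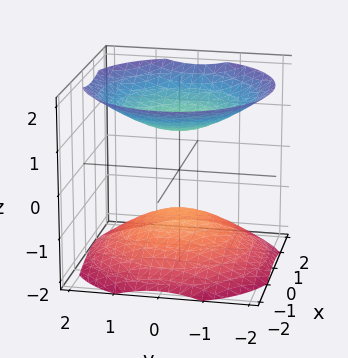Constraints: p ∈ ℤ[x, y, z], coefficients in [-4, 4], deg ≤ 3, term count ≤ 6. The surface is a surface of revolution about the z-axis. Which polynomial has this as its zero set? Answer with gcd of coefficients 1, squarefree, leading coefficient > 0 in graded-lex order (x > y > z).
2*x^2 + 2*y^2 - 3*z^2 + 3

1. The picture has 2 separate pieces.
2. deg p = 2.
3. Symmetries: the surface is invariant under rotation about z: p = q(x² + y², z).
4. Against the integer gridlines: among the integer gridlines, it crosses the z-axis at z ∈ {-1, 1}; it misses every integer gridline on the x-axis; it misses every integer gridline on the y-axis.
5. Assembling these constraints gives the stated polynomial.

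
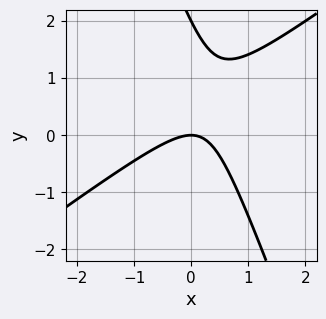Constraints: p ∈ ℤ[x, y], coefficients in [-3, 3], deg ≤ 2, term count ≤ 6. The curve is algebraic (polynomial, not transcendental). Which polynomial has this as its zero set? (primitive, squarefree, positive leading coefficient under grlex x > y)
2*x^2 - 2*x*y - y^2 + 2*y

(a) The degree is 2 — no degree-1 curve has this shape.
(b) Observable constraints: among the integer gridlines, it crosses the y-axis at y ∈ {0, 2}; one x-axis crossing is at x = 0.
(c) Together with the visible shape, these determine p as stated.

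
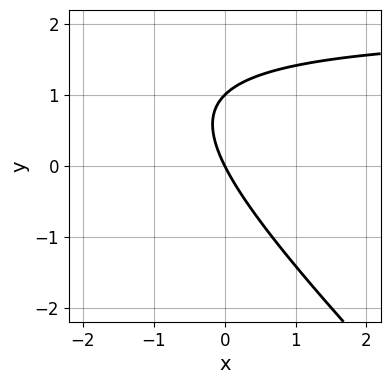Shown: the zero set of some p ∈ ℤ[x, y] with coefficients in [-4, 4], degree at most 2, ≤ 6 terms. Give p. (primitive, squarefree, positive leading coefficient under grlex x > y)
(a) deg p = 2. No degree-1 curve has this shape.
(b) Checking where it meets the axes: the y-axis gridline crossings are at y ∈ {0, 1}; one x-axis crossing is at x = 0.
(c) Solving for integer coefficients yields p as stated.

x*y + y^2 - 2*x - y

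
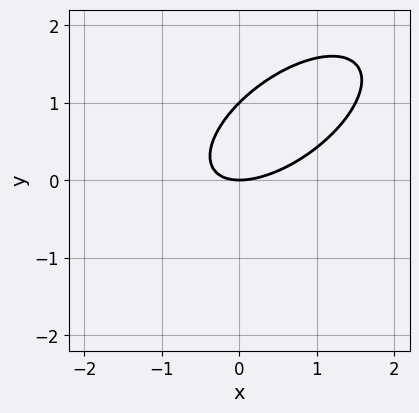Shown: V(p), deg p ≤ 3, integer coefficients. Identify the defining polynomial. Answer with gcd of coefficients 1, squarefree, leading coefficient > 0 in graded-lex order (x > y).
Degree: no degree-1 curve has this shape, so deg p = 2.
From the visible intercepts: one x-axis crossing is at x = 0; the y-axis gridline crossings are at y ∈ {0, 1}.
Fitting integer coefficients to these (and the overall shape) gives p.

2*x^2 - 3*x*y + 3*y^2 - 3*y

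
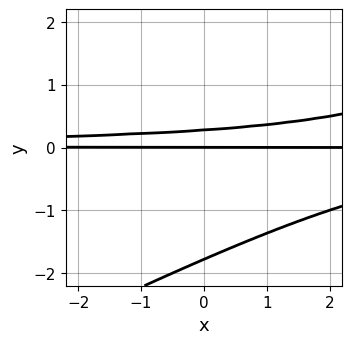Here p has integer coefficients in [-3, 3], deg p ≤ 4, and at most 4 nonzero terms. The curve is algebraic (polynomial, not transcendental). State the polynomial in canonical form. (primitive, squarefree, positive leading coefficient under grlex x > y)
x*y^2 - 2*y^3 - 3*y^2 + y

(a) The degree is 3 — a generic line meets the curve in up to 3 points.
(b) From the visible intercepts: the visible x-axis segment lies entirely on the curve; one y-axis crossing is at y = 0.
(c) These observations pin down the coefficients.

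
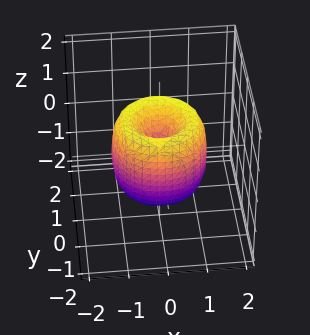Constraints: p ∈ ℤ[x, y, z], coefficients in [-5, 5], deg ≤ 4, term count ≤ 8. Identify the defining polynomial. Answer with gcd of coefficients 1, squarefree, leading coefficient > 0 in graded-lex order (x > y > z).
(a) Degree: a generic line meets the surface in up to 4 points, so deg p = 4.
(b) Symmetries: rotational symmetry about the z-axis ⇒ p depends on x, y only through x² + y².
(c) Checking where it meets the axes: it meets the z-axis at z = 0 (among the integer gridlines); it crosses the y-axis at the gridline y = 0; a circular section at z = -1 has radius between 0 and 1; it meets the x-axis at x = 0 (among the integer gridlines).
(d) Assembling these constraints gives the stated polynomial.

2*x^4 + 4*x^2*y^2 + 2*y^4 - 3*x^2 - 3*y^2 + z^2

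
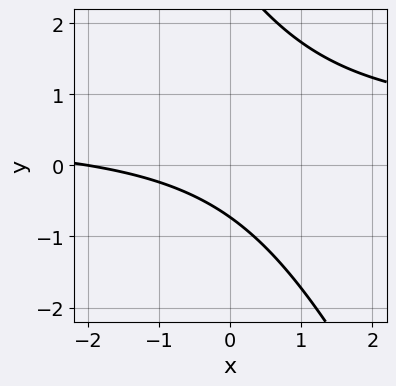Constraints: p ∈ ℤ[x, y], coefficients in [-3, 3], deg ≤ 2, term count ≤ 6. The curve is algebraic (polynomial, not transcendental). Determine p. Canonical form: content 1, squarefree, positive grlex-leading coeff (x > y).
1. The degree is 2 — no degree-1 curve has this shape.
2. From the axis intercepts and sections: it crosses the x-axis at the gridline x = -2.
3. Assembling these constraints gives the stated polynomial.

2*x*y + y^2 - x - 2*y - 2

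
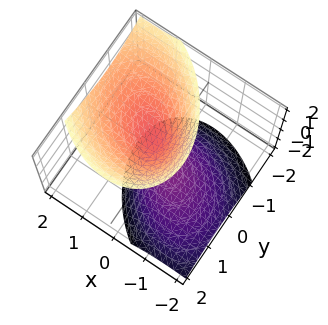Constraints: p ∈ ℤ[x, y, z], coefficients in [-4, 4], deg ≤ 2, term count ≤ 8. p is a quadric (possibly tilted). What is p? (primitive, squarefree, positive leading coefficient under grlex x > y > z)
3*x^2 + 2*x*y - 3*x*z + 3*y^2 - 2*z^2 + 1

1. There are 2 components. They look like related sheets of one shape, so recover p as a whole.
2. The degree is 2 — no degree-1 surface has this shape.
3. Reading off the gridlines: it misses every integer gridline on the x-axis; the surface avoids every integer y-axis point in the box.
4. Assembling these constraints gives the stated polynomial.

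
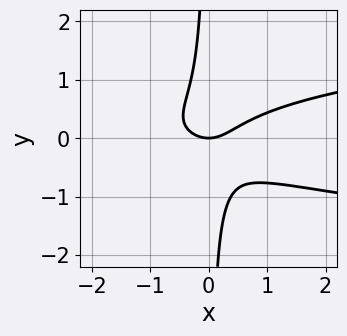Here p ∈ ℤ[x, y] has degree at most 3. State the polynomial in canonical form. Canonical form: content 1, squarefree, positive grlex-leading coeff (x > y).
(a) deg p = 3.
(b) Checking where it meets the axes: one x-axis crossing is at x = 0; one y-axis crossing is at y = 0.
(c) The integer polynomial consistent with all of this is the stated p.

3*x*y^2 - x^2 + y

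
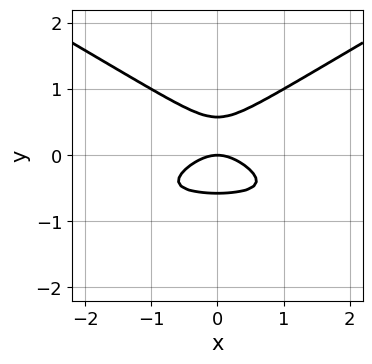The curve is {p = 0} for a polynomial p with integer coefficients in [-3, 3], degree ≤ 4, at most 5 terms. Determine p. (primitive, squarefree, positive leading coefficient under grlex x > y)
x^2*y - 3*y^3 + x^2 + y

First, the degree is 3 — the shape is more complex than any degree-2 curve.
Then, symmetries: the x ↦ −x reflection is a symmetry, so x appears only in even powers.
Next, observable constraints: it meets the x-axis at x = 0 (among the integer gridlines); it meets the y-axis at y = 0 (among the integer gridlines).
Finally, matching integer coefficients to the picture gives p.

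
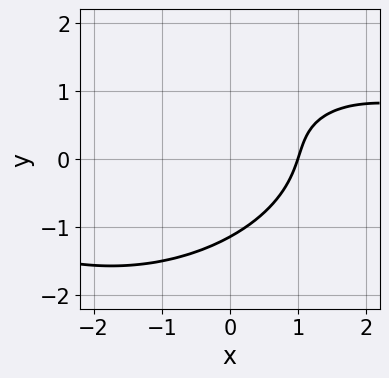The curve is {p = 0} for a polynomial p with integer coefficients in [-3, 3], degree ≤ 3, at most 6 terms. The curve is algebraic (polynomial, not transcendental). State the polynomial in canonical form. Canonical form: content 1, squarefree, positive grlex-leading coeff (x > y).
x^2*y - x*y^2 + 2*y^3 - 3*x + 3

1. deg p = 3. No degree-2 curve has this shape.
2. Reading off the gridlines: it meets the x-axis at x = 1 (among the integer gridlines).
3. These observations pin down the coefficients.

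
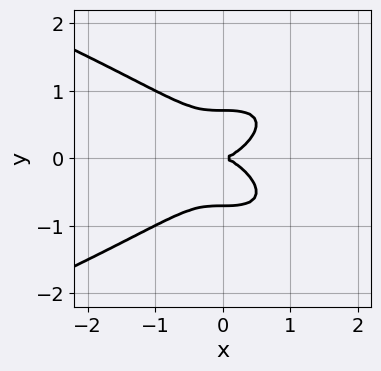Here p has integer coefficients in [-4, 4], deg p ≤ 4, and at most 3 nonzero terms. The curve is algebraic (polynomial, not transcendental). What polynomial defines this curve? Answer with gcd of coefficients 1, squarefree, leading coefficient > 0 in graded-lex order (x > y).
2*y^4 + x^3 - y^2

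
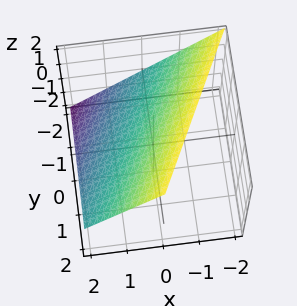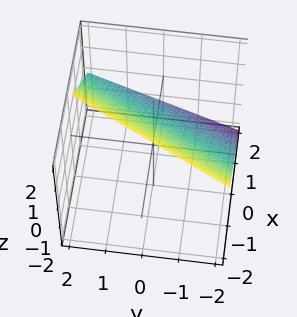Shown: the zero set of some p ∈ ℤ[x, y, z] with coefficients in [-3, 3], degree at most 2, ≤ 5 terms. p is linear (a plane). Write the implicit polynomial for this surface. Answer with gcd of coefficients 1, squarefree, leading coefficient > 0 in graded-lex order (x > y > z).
2*x - y + 2*z - 2

1. Degree: every cross-section is a straight line — this is a plane, so deg p = 1.
2. Observable constraints: it meets the z-axis at z = 1 (among the integer gridlines); it crosses the x-axis at the gridline x = 1.
3. The integer polynomial consistent with all of this is the stated p. Check: (0, -2, 0) on the y-axis lies on the surface, and p(0, -2, 0) = 0. ✓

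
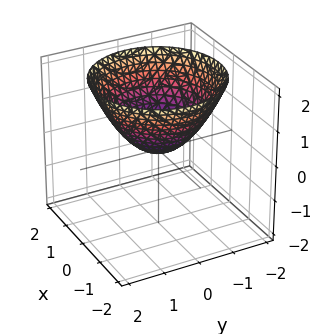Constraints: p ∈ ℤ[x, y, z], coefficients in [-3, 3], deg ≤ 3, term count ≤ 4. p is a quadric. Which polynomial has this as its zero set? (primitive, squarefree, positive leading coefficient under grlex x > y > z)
2*x^2 + 2*y^2 - 3*z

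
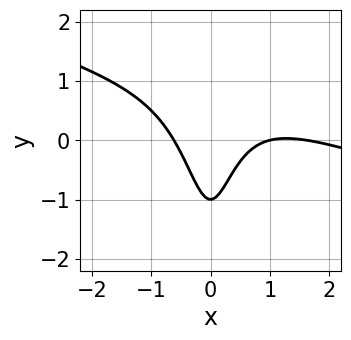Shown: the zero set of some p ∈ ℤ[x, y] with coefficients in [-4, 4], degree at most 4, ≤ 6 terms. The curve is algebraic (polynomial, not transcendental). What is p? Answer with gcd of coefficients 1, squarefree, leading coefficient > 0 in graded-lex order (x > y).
x^3 + 3*x^2*y - 2*x^2 + y + 1

1. Degree: no degree-2 curve has this shape, so deg p = 3.
2. Against the integer gridlines: it meets the x-axis at x = 1 (among the integer gridlines); one y-axis crossing is at y = -1.
3. Assembling these constraints gives the stated polynomial.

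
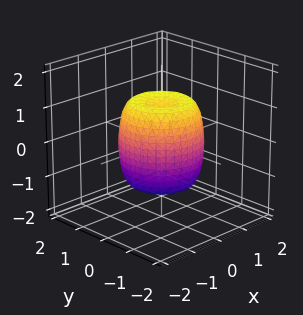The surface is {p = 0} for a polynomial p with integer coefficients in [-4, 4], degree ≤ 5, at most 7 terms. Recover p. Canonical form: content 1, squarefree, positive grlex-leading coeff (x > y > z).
Degree: no degree-3 surface has this shape, so deg p = 4.
By symmetry, every cross-section ⟂ z is a circle, so x, y appear only via x² + y².
Against the integer gridlines: a circular section at z = 0 has radius between 1 and 2; among the integer gridlines, it crosses the z-axis at z ∈ {-1, 1}.
The integer polynomial consistent with all of this is the stated p.

2*x^4 + 4*x^2*y^2 + 2*y^4 - 2*x^2 - 2*y^2 + z^2 - 1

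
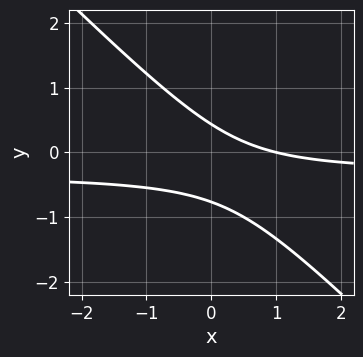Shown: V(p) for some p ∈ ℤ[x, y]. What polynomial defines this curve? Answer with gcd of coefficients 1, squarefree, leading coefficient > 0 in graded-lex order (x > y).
3*x*y + 3*y^2 + x + y - 1

(a) Degree: no degree-1 curve has this shape, so deg p = 2.
(b) From the visible intercepts: one x-axis crossing is at x = 1.
(c) Fitting integer coefficients to these (and the overall shape) gives p.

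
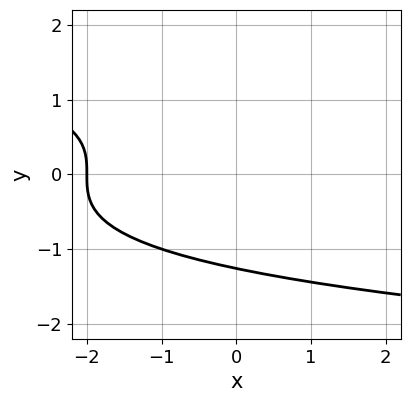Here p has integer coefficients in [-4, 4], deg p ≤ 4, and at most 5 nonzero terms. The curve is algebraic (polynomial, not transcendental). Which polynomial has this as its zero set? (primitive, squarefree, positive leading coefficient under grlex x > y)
First, degree: the shape is more complex than any degree-2 curve, so deg p = 3.
Then, from the axis intercepts and sections: one x-axis crossing is at x = -2.
Finally, these observations pin down the coefficients.

y^3 + x + 2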